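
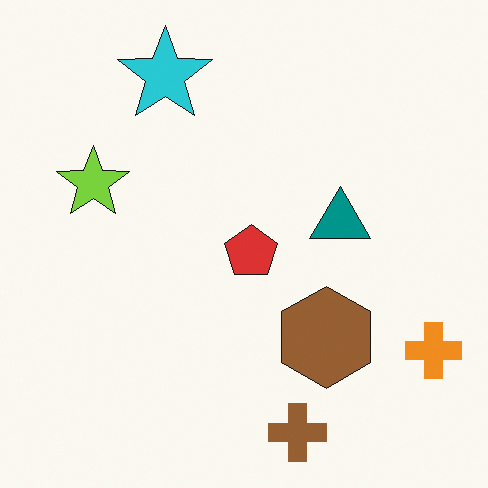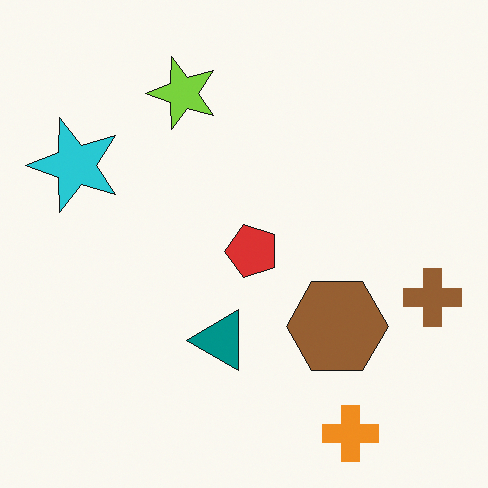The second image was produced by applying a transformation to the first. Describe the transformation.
Transposed (reflected across the top-left ↔ bottom-right diagonal).

Shapes have swapped their row and column positions — what was in the top-right is now in the bottom-left — a diagonal reflection.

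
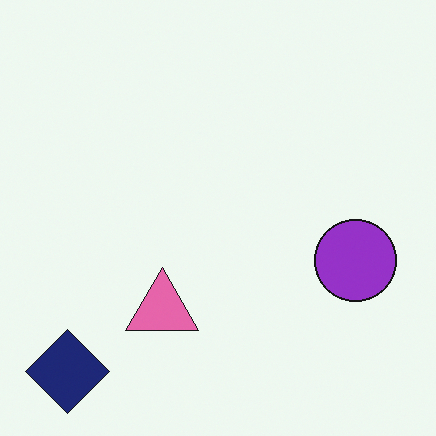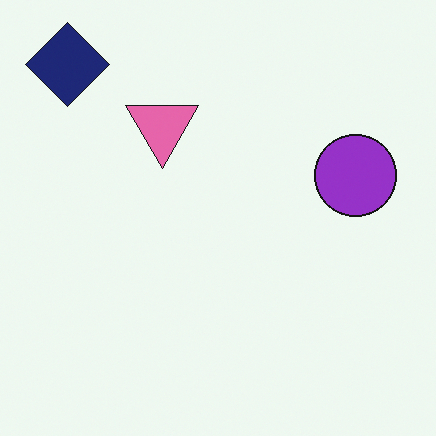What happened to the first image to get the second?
The second image is the first flipped vertically (top ↔ bottom).

The navy diamond is in the bottom-left of the first image and the top-left of the second — shapes on opposite sides of the horizontal midline have swapped in a mirror flip.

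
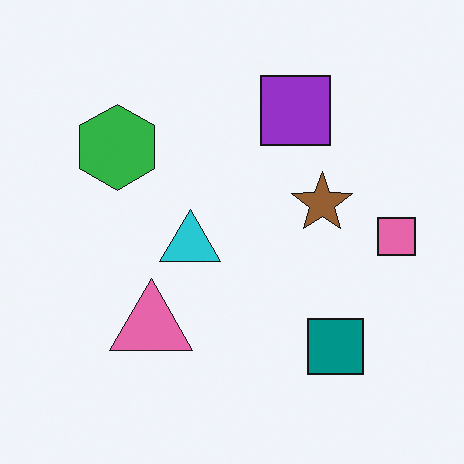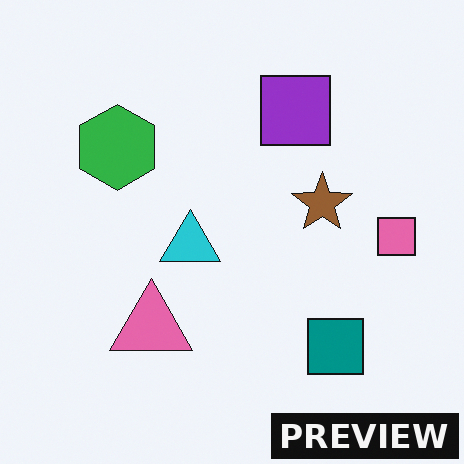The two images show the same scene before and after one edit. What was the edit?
It was watermarked with the text "PREVIEW" in the lower-right corner.

A dark label reading "PREVIEW" appears in the lower-right corner.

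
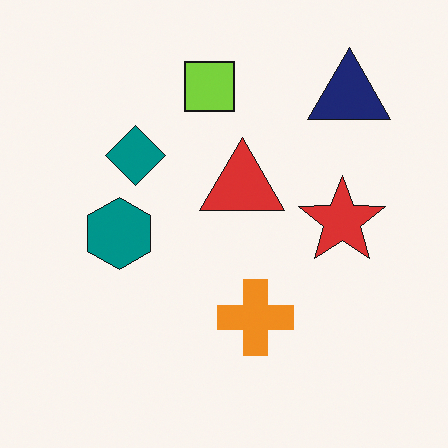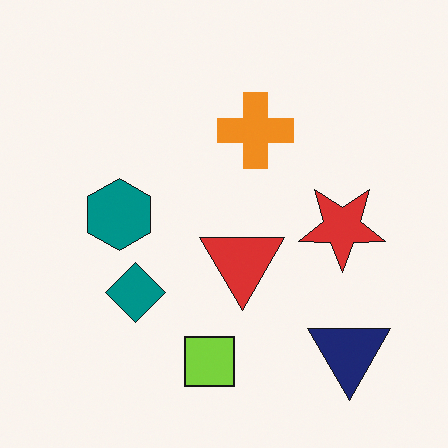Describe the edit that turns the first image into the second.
The transformation is: flipped vertically (top ↔ bottom).

The lime square is in the top of the first image and the bottom of the second — shapes on opposite sides of the horizontal midline have swapped in a mirror flip.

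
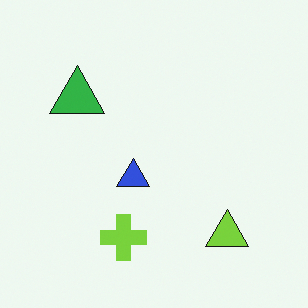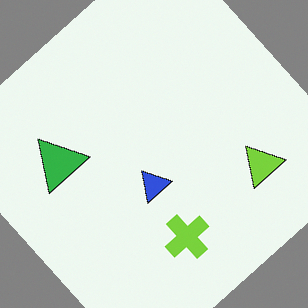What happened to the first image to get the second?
The transformation is: rotated counter-clockwise by a large amount — several tens of degrees.

Every shape is tilted by the same angle and the image corners show triangular fill wedges — a whole-image rotation by a non-right angle.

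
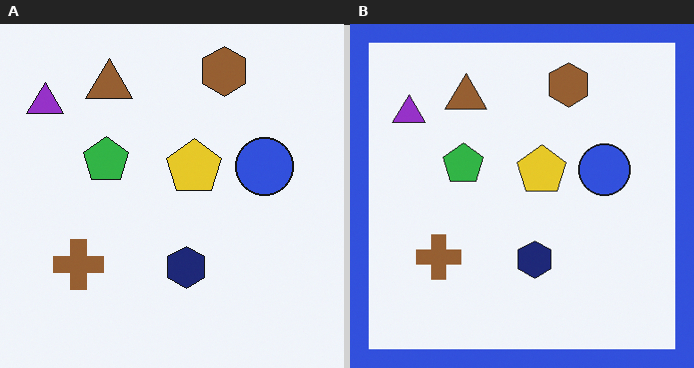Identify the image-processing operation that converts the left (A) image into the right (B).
It was framed with a blue border.

A solid blue frame runs around the edge of the right (B) image, with the content slightly shrunk inside it.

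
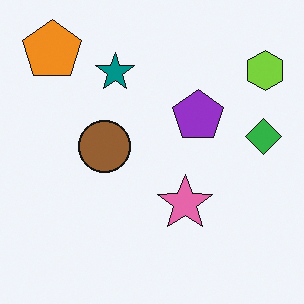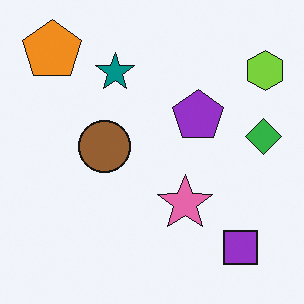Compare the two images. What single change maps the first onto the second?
It was overlaid with an additional purple square.

A purple square appears in the second image that is absent from the first.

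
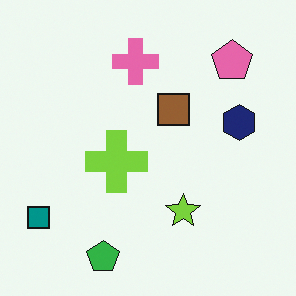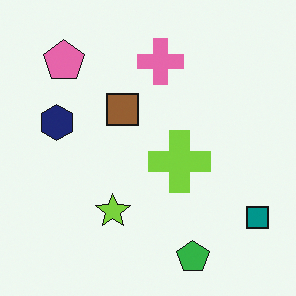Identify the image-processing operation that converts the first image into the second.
It was flipped horizontally (left ↔ right).

The teal square is in the bottom-left of the first image and the bottom-right of the second — shapes on opposite sides of the vertical midline have swapped in a mirror flip.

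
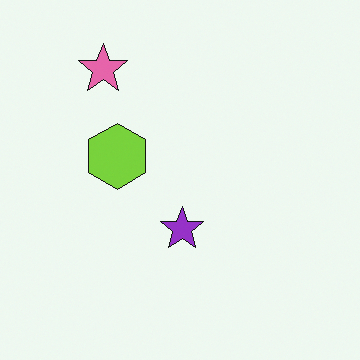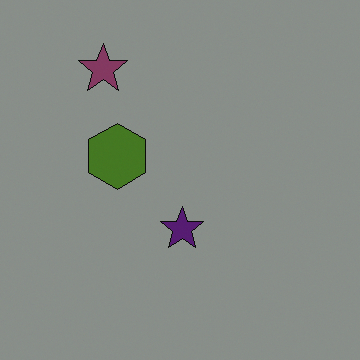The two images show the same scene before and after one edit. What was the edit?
It was noticeably darkened.

Every pixel — background and shapes alike — is uniformly darkened.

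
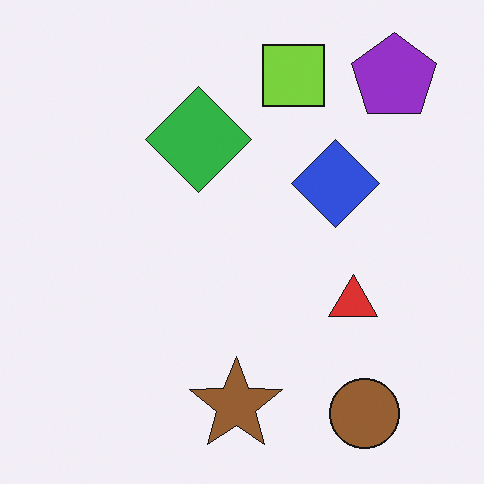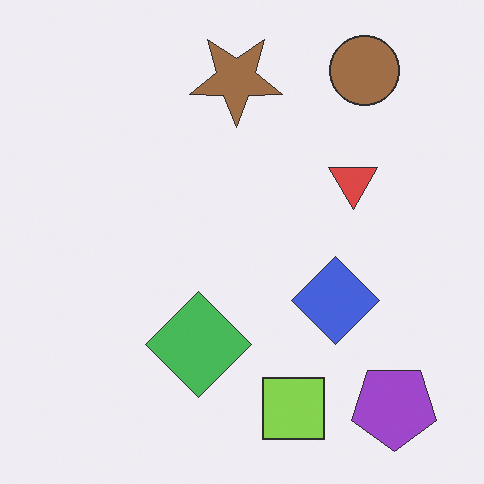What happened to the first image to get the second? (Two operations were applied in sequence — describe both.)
The transformation is: given slightly reduced contrast, then flipped vertically (top ↔ bottom).

Tones are pushed toward mid-grey across the whole image — a global contrast change. The brown circle is in the bottom-right of the first image and the top-right of the second — shapes on opposite sides of the horizontal midline have swapped in a mirror flip.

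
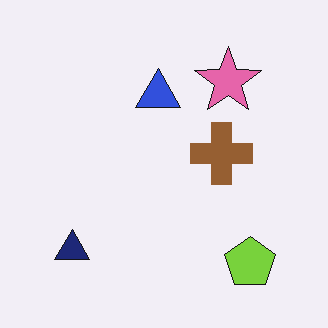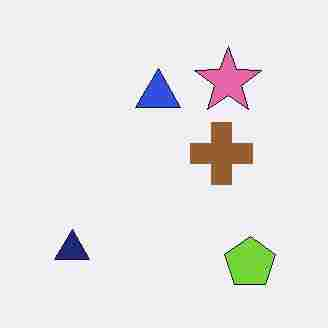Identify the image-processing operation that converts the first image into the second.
It was degraded with heavy JPEG compression.

Blocky 8×8 compression artifacts appear around shape edges and the flat background shows ringing — characteristic JPEG degradation.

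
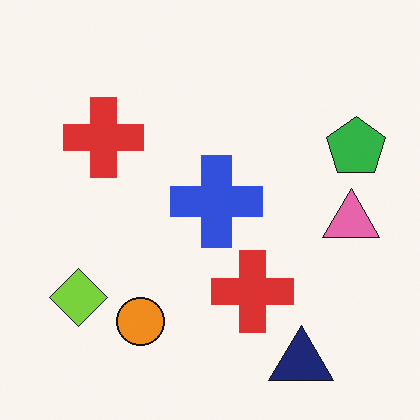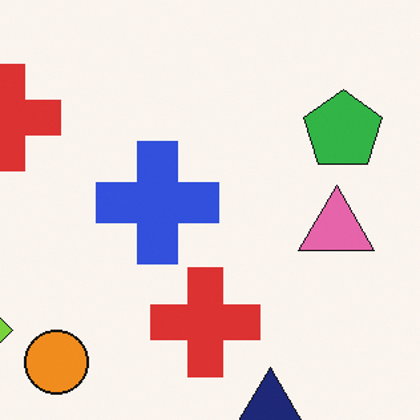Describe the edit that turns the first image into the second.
This is the original image cropped slightly and scaled back up.

The visible shapes are larger and the field of view is narrower; shapes near the original edges may be partly or wholly outside the frame — a crop-and-rescale.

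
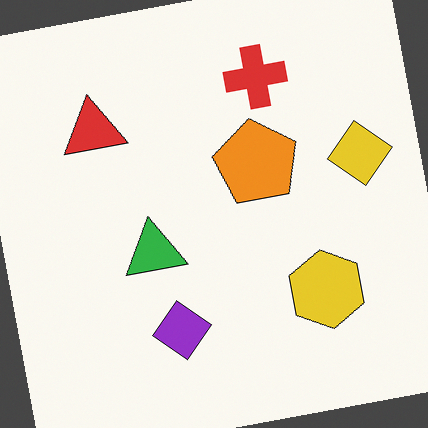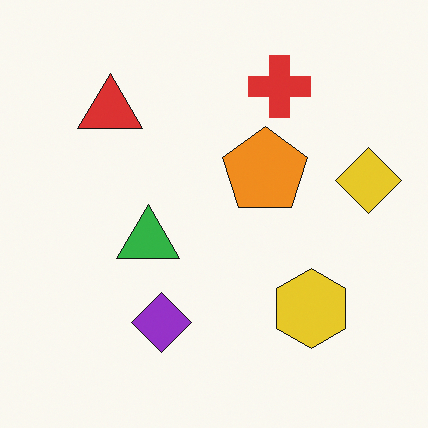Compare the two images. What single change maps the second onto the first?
The image was rotated counter-clockwise by a small amount.

Every shape is tilted by the same angle and the image corners show triangular fill wedges — a whole-image rotation by a non-right angle.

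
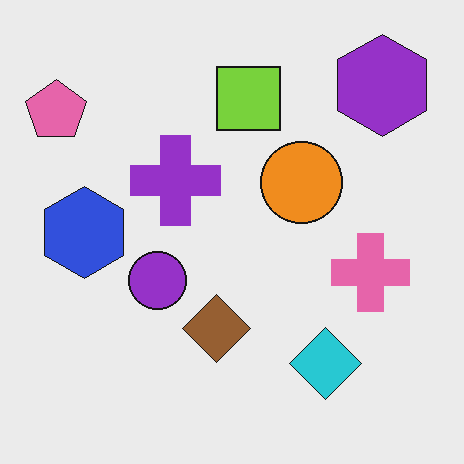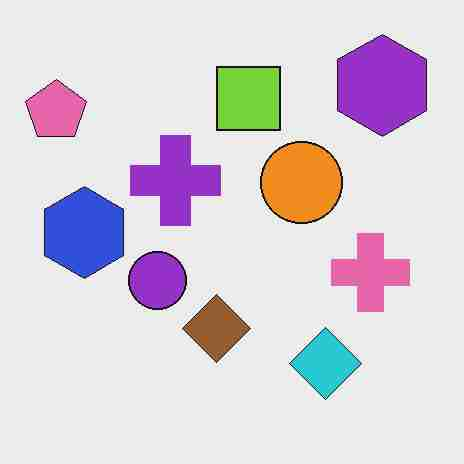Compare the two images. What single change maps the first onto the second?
Heavily JPEG-compressed with obvious blocking artifacts.

Blocky 8×8 compression artifacts appear around shape edges and the flat background shows ringing — characteristic JPEG degradation.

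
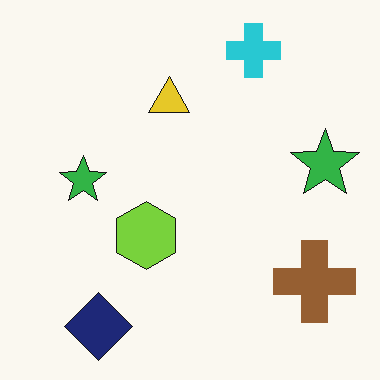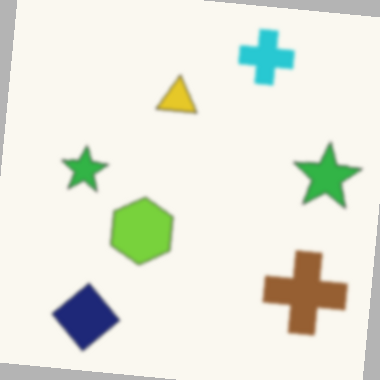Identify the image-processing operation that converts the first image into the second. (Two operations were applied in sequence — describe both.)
The transformation is: slightly softened, then rotated clockwise by a small amount.

Shape edges and outlines are uniformly softened across the whole image. Every shape is tilted by the same angle and the image corners show triangular fill wedges — a whole-image rotation by a non-right angle.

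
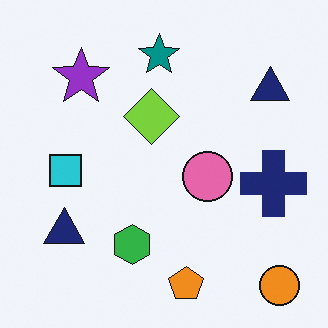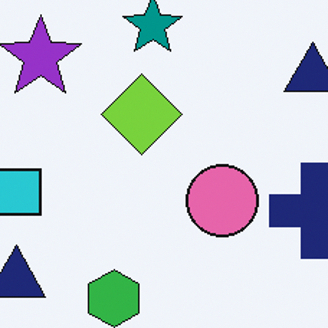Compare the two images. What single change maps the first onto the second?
The image was cropped slightly and scaled back up.

The visible shapes are larger and the field of view is narrower; shapes near the original edges may be partly or wholly outside the frame — a crop-and-rescale.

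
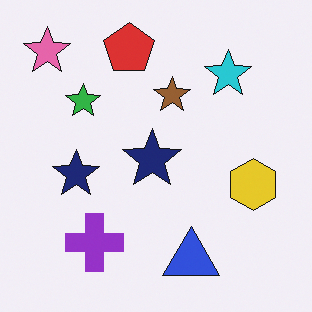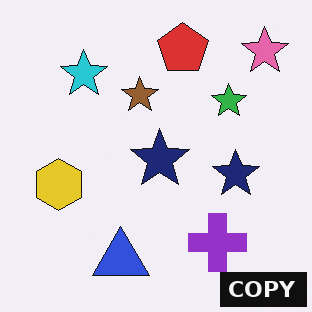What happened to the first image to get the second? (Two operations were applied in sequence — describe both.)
The second image is the first flipped horizontally (left ↔ right), then watermarked with the text "COPY" in the lower-right corner.

The pink star is in the top-left of the first image and the top-right of the second — shapes on opposite sides of the vertical midline have swapped in a mirror flip. A dark label reading "COPY" appears in the lower-right corner.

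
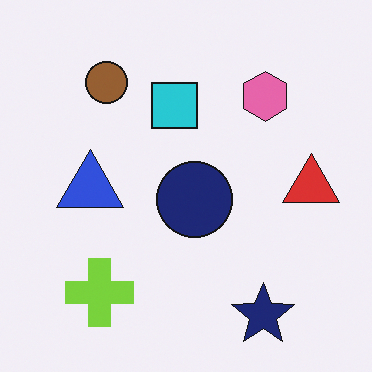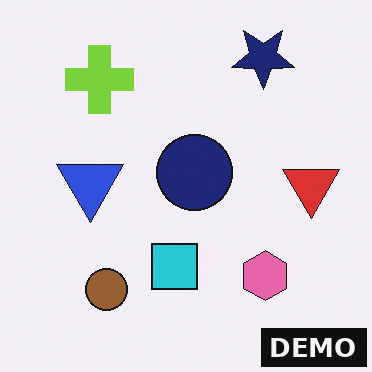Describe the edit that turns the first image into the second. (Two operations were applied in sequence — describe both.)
The transformation is: flipped vertically (top ↔ bottom), then watermarked with the text "DEMO" in the lower-right corner.

The navy star is in the bottom-right of the first image and the top-right of the second — shapes on opposite sides of the horizontal midline have swapped in a mirror flip. A dark label reading "DEMO" appears in the lower-right corner.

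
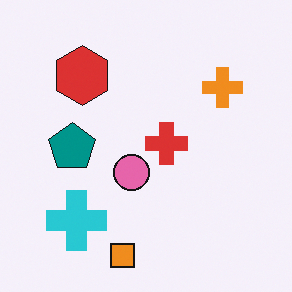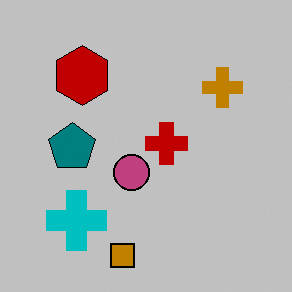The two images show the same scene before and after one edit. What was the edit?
The second image is the first aggressively posterized.

Each flat color has snapped to a coarser quantized level — most visibly, the near-white background has dropped to a flat grey.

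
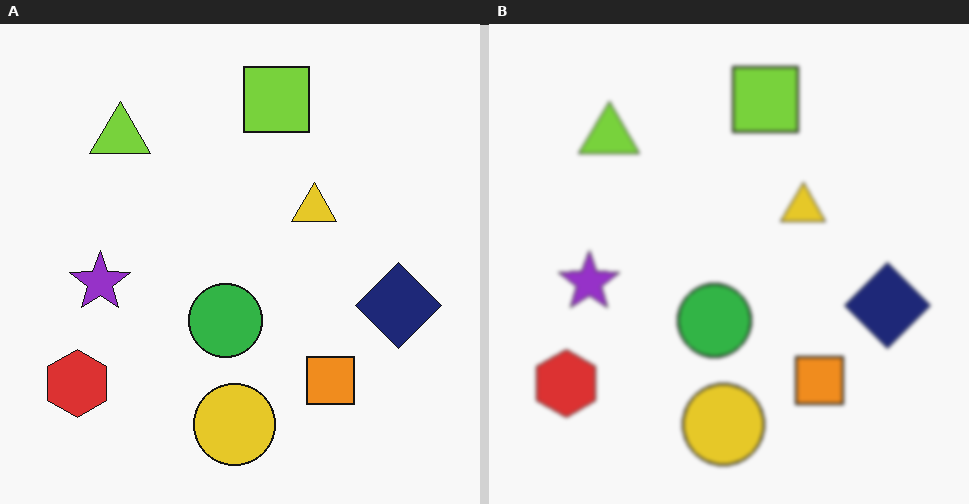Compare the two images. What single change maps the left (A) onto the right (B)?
The transformation is: lightly blurred.

Shape edges and outlines are uniformly softened across the whole image.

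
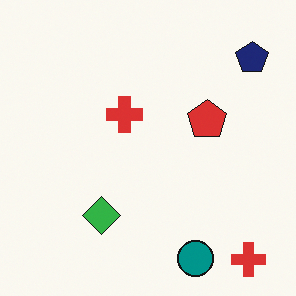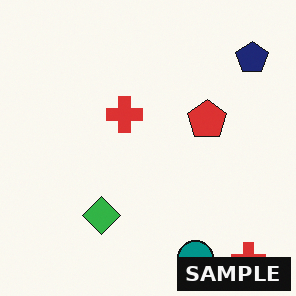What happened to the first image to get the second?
Watermarked with the text "SAMPLE" in the lower-right corner.

A dark label reading "SAMPLE" appears in the lower-right corner.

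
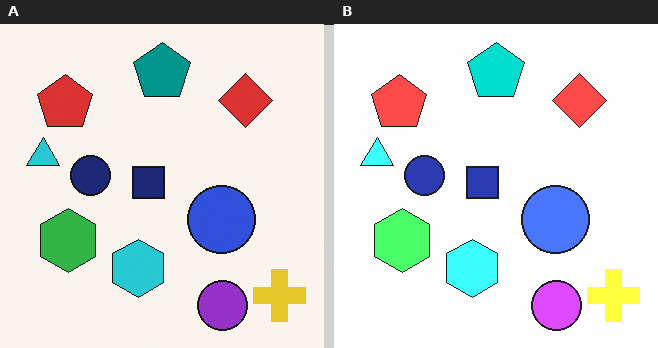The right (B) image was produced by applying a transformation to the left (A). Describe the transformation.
Noticeably brightened.

Every pixel — background and shapes alike — is uniformly brightened.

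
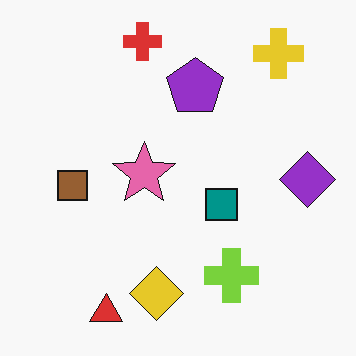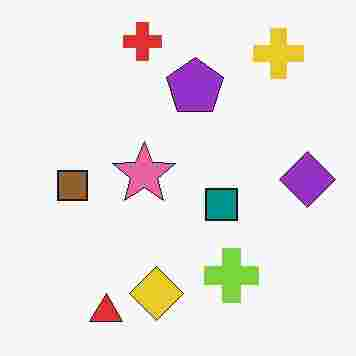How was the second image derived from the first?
The second image is the first degraded with heavy JPEG compression.

Blocky 8×8 compression artifacts appear around shape edges and the flat background shows ringing — characteristic JPEG degradation.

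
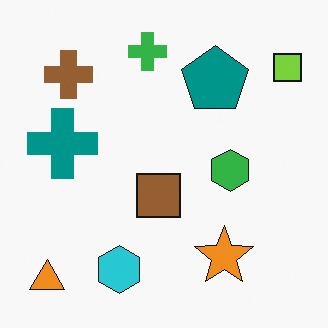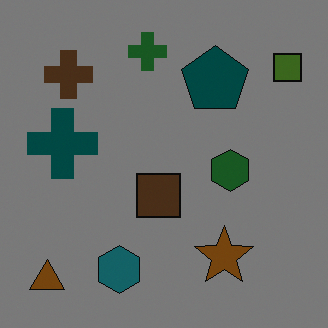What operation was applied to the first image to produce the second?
It was darkened a lot.

Every pixel — background and shapes alike — is uniformly darkened.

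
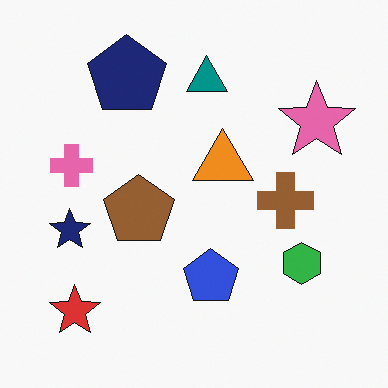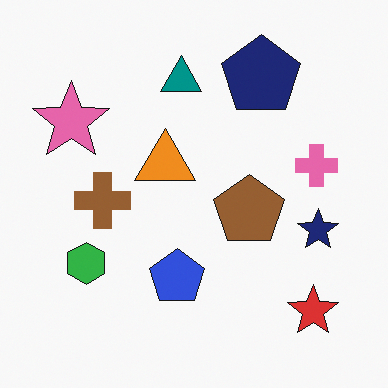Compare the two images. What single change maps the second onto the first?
It was flipped horizontally (left ↔ right).

The navy star is in the right of the second image and the left of the first — shapes on opposite sides of the vertical midline have swapped in a mirror flip.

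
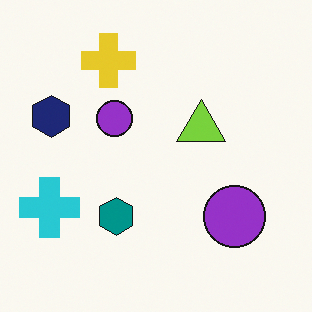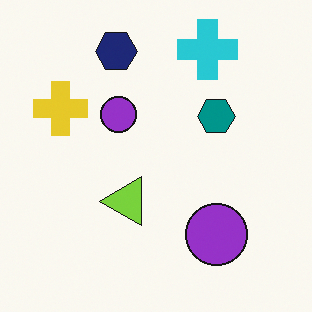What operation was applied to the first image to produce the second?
The transformation is: transposed (reflected across the top-left ↔ bottom-right diagonal).

Shapes have swapped their row and column positions — what was in the top-right is now in the bottom-left — a diagonal reflection.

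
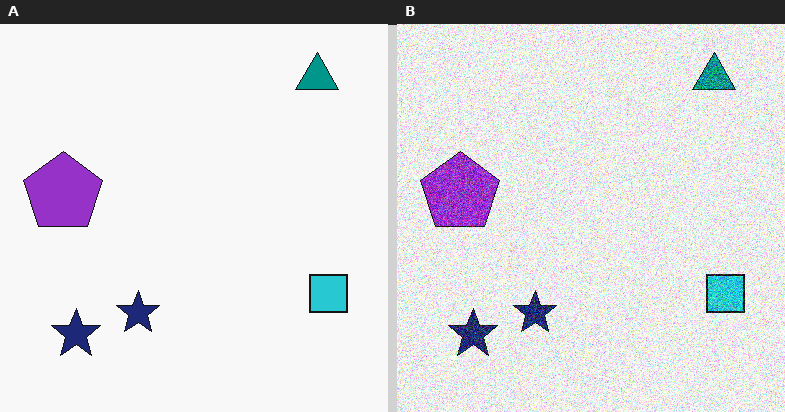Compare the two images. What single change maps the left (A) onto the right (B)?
Degraded with heavy additive noise.

Random speckle covers the whole image, including the flat background.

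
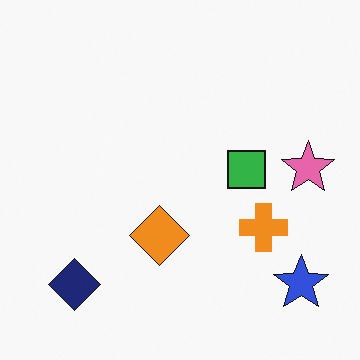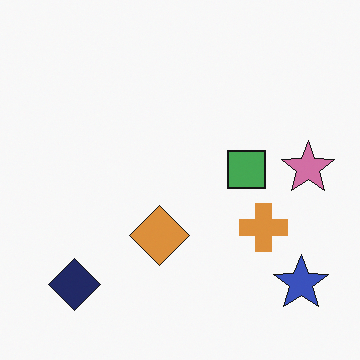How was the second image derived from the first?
This is the original image slightly desaturated.

All colors are more muted and greyish — a global saturation change.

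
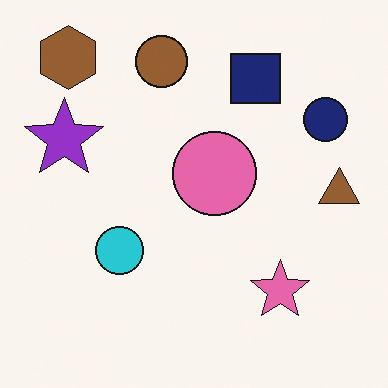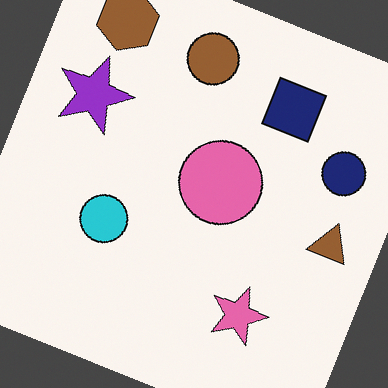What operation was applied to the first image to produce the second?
Rotated clockwise by a clearly visible amount.

Every shape is tilted by the same angle and the image corners show triangular fill wedges — a whole-image rotation by a non-right angle.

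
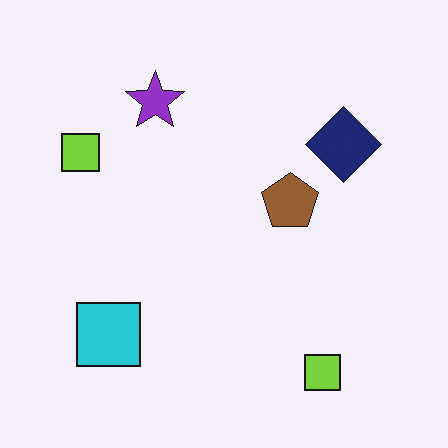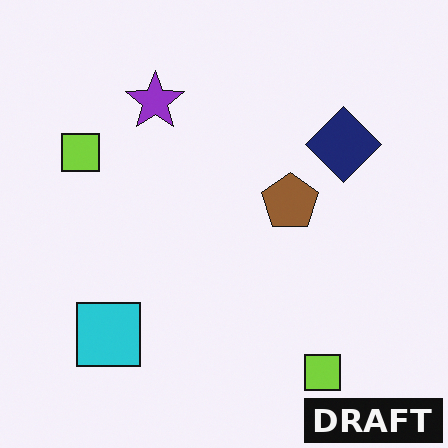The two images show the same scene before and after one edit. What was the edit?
The image was watermarked with the text "DRAFT" in the lower-right corner.

A dark label reading "DRAFT" appears in the lower-right corner.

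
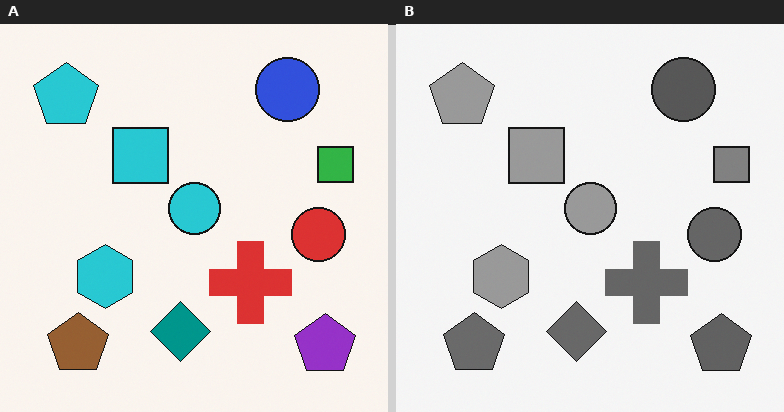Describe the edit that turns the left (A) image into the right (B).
It was converted to grayscale.

All color is removed — every shape is now a shade of grey.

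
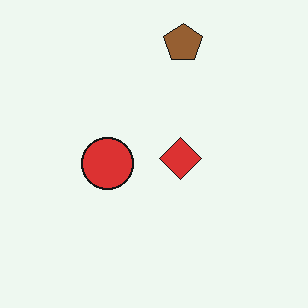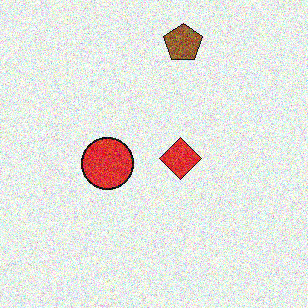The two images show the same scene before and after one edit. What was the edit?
The second image is the first degraded with heavy additive noise.

Random speckle covers the whole image, including the flat background.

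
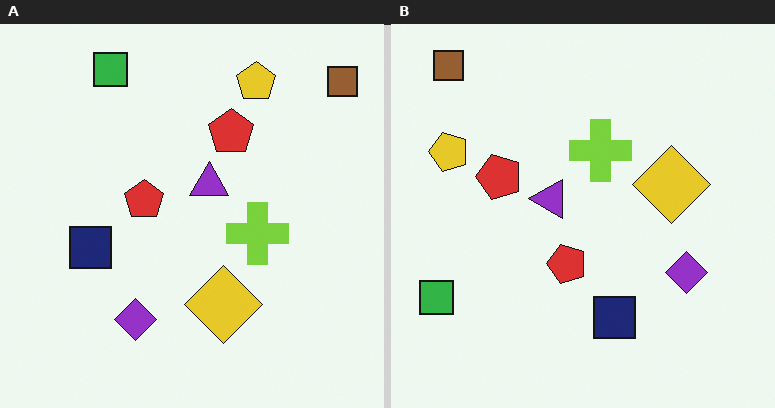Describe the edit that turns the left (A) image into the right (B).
The image was rotated 90° counter-clockwise.

The brown square sits in the top-right of the left (A) image and the top-left of the right (B) — consistent with a whole-image 90° counter-clockwise rotation.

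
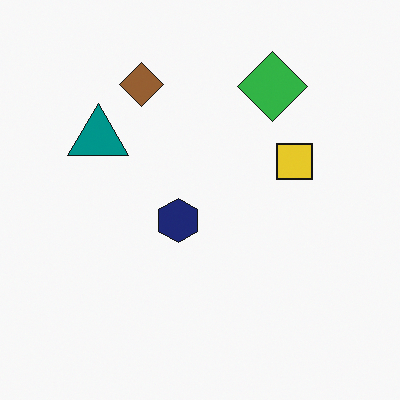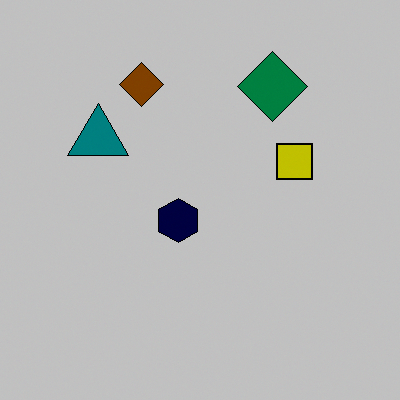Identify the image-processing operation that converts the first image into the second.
It was aggressively posterized.

Each flat color has snapped to a coarser quantized level — most visibly, the near-white background has dropped to a flat grey.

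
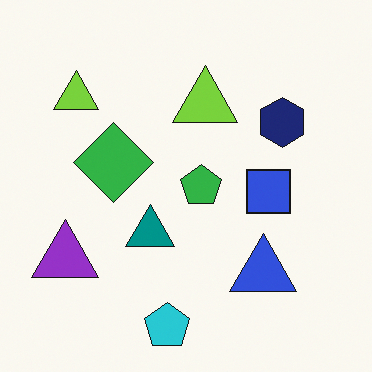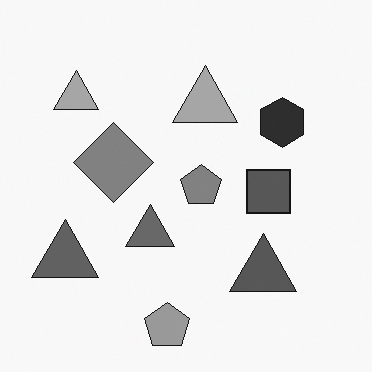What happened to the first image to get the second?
The second image is the first converted to grayscale.

All color is removed — every shape is now a shade of grey.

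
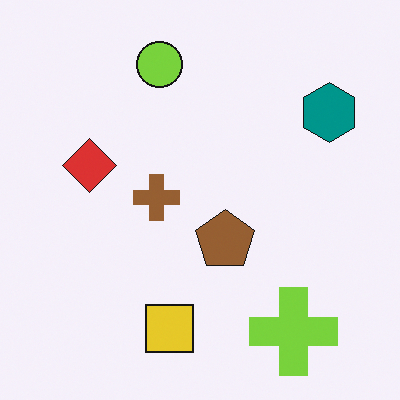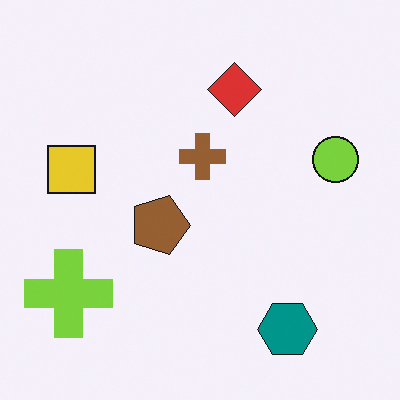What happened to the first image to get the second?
The second image is the first rotated 90° clockwise.

The lime cross sits in the bottom-right of the first image and the bottom-left of the second — consistent with a whole-image 90° clockwise rotation.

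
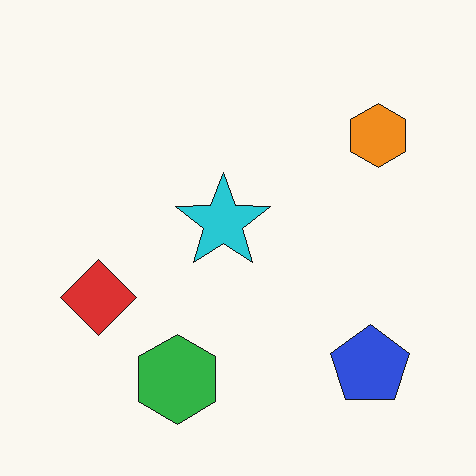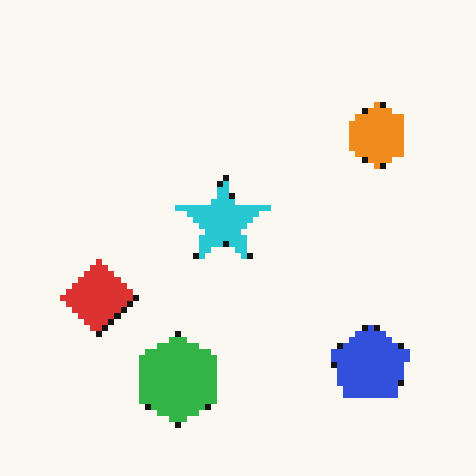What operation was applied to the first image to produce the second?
Moderately pixelated.

Shapes are reduced to large square blocks; fine edges and outlines are lost — a downscale-then-upscale (mosaic) effect.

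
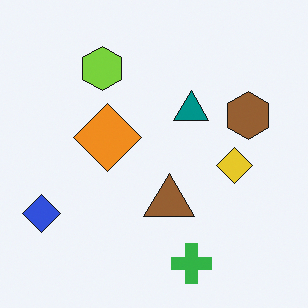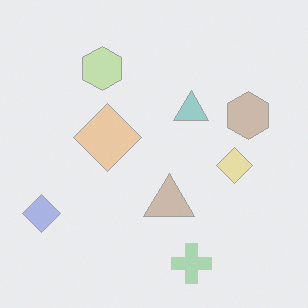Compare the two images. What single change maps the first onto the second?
The second image is the first given much lower contrast.

Tones are pushed toward mid-grey across the whole image — a global contrast change.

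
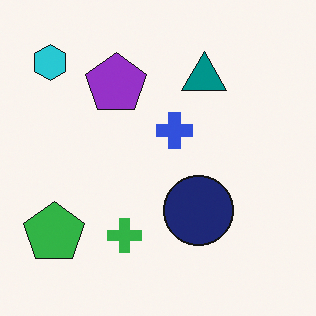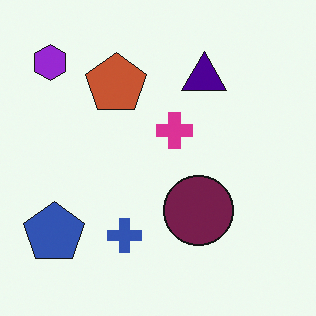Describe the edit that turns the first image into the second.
It was hue-shifted through roughly a third of the color wheel.

Every shape's color has rotated by the same amount around the hue wheel — a uniform hue shift.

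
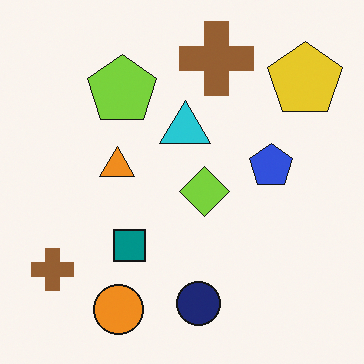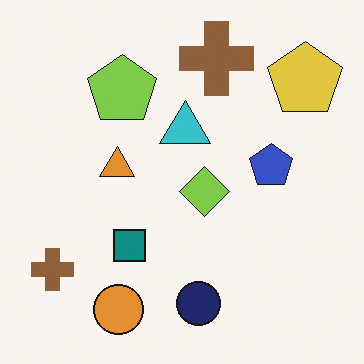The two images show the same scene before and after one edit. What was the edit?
This is the original image slightly desaturated.

All colors are more muted and greyish — a global saturation change.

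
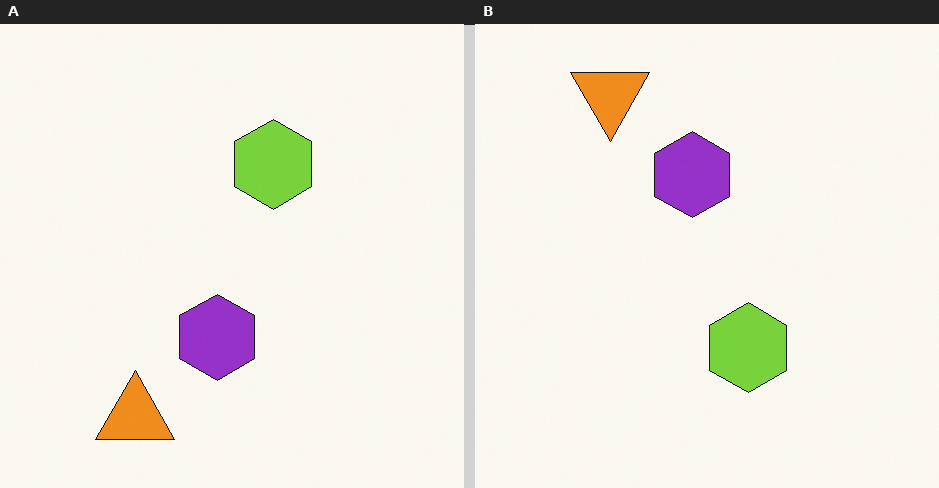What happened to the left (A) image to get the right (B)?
The image was flipped vertically (top ↔ bottom).

The orange triangle is in the bottom-left of the left (A) image and the top-left of the right (B) — shapes on opposite sides of the horizontal midline have swapped in a mirror flip.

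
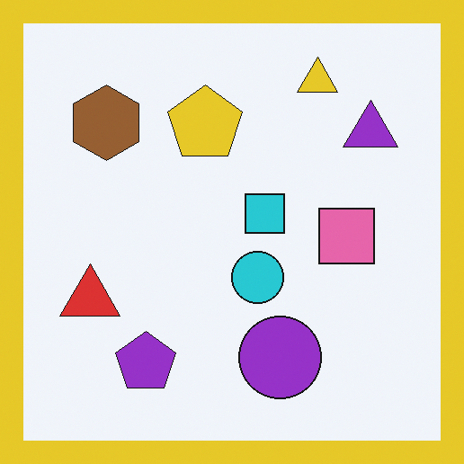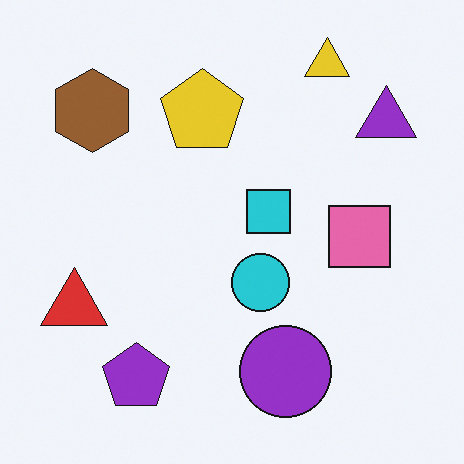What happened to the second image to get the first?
The first image is the second framed with a yellow border.

A solid yellow frame runs around the edge of the first image, with the content slightly shrunk inside it.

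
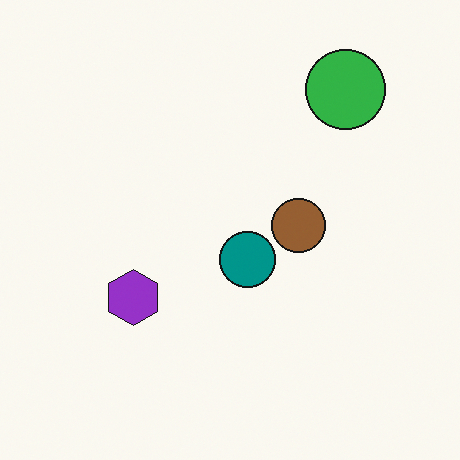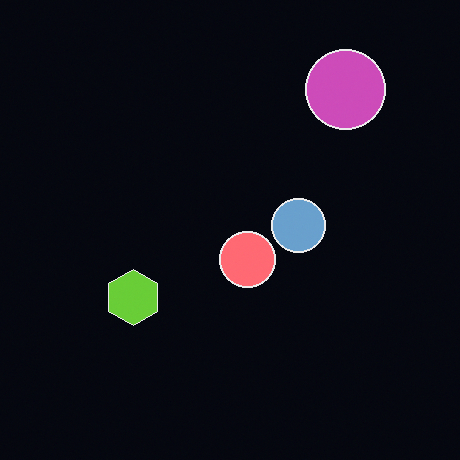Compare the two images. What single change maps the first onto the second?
The transformation is: color-inverted (negative).

The light background has become dark and every shape's color is its complement — a photographic negative.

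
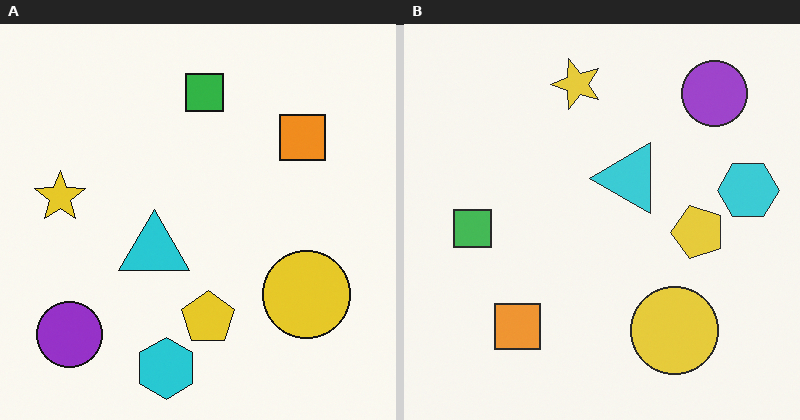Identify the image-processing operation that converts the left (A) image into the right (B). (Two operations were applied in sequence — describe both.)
This is the original image transposed (reflected across the top-left ↔ bottom-right diagonal), then given slightly reduced contrast.

Shapes have swapped their row and column positions — what was in the top-right is now in the bottom-left — a diagonal reflection. Tones are pushed toward mid-grey across the whole image — a global contrast change.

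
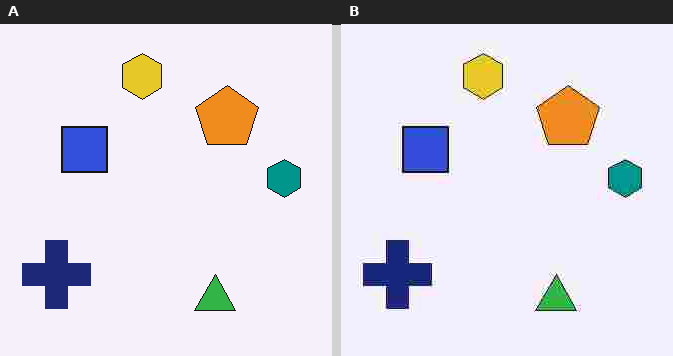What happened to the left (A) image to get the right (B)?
The image was heavily JPEG-compressed with obvious blocking artifacts.

Blocky 8×8 compression artifacts appear around shape edges and the flat background shows ringing — characteristic JPEG degradation.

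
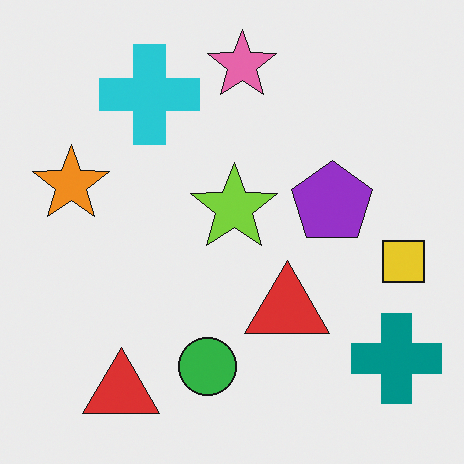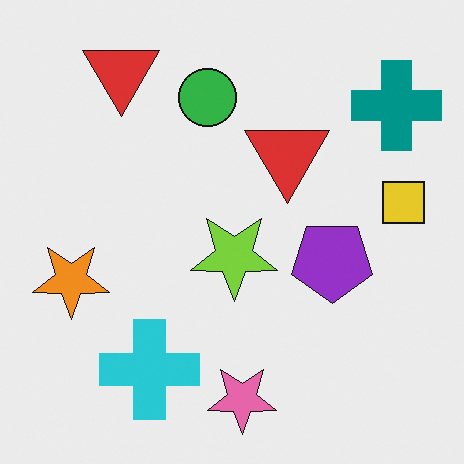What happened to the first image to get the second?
This is the original image flipped vertically (top ↔ bottom).

The pink star is in the top of the first image and the bottom of the second — shapes on opposite sides of the horizontal midline have swapped in a mirror flip.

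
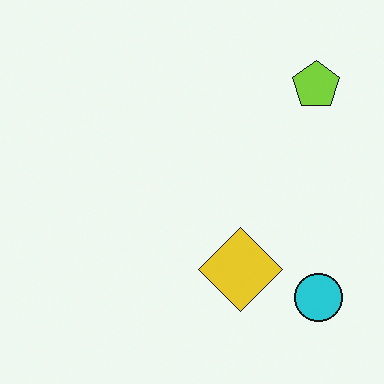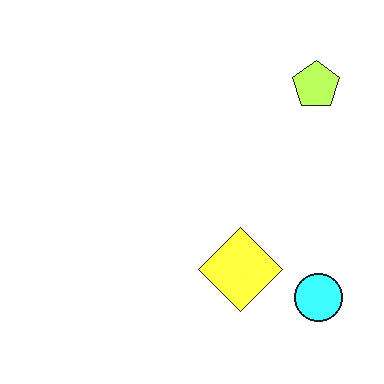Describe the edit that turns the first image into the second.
The transformation is: noticeably brightened.

Every pixel — background and shapes alike — is uniformly brightened.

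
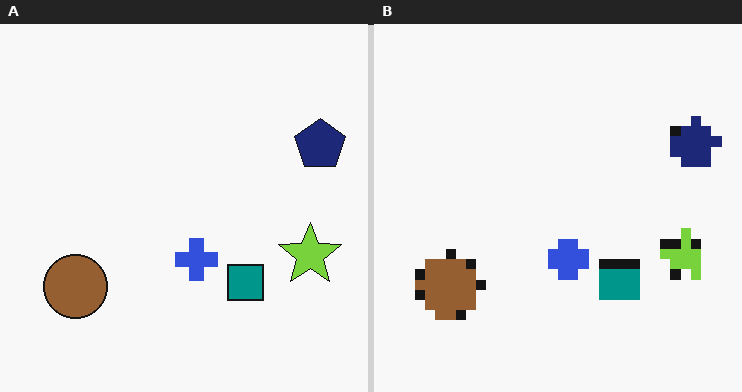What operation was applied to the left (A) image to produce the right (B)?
It was heavily pixelated into large blocks.

Shapes are reduced to large square blocks; fine edges and outlines are lost — a downscale-then-upscale (mosaic) effect.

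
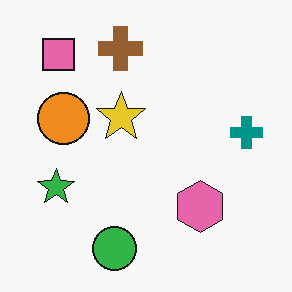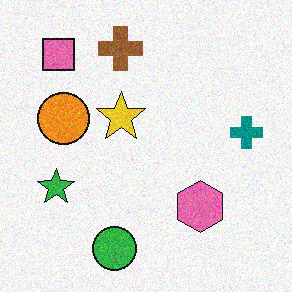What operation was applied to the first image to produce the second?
The second image is the first degraded with moderate additive noise.

Random speckle covers the whole image, including the flat background.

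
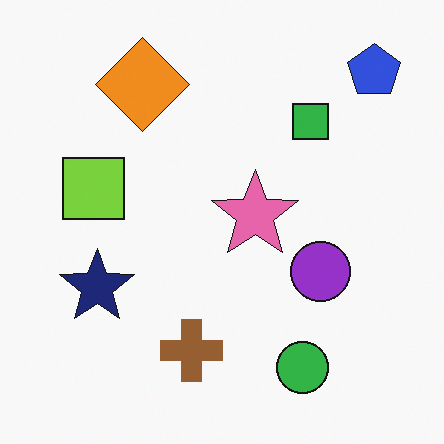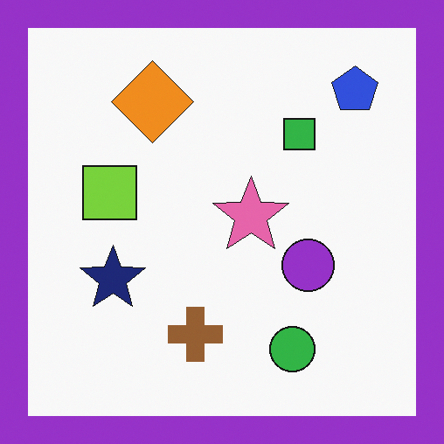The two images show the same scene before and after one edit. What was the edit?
This is the original image framed with a purple border.

A solid purple frame runs around the edge of the second image, with the content slightly shrunk inside it.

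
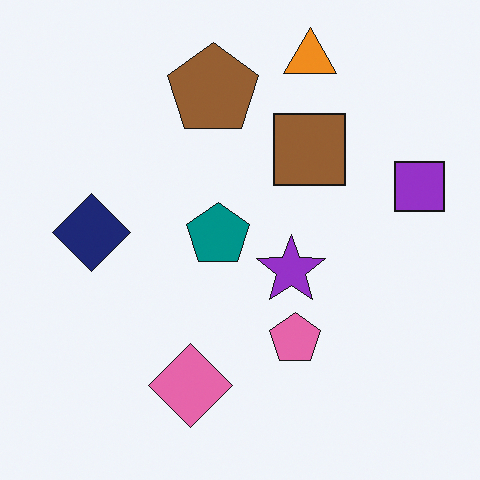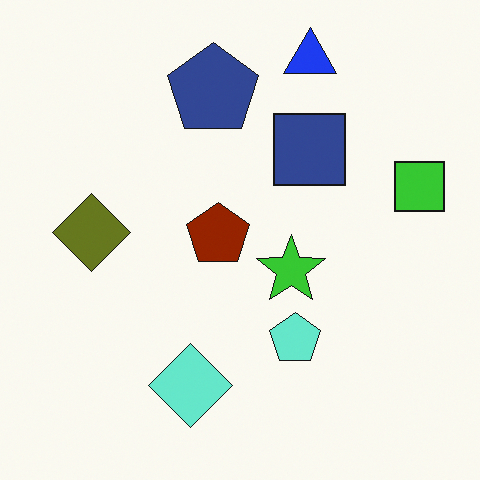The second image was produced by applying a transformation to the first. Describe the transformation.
This is the original image hue-shifted through roughly half the color wheel.

Every shape's color has rotated by the same amount around the hue wheel — a uniform hue shift.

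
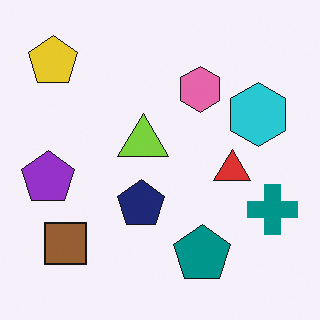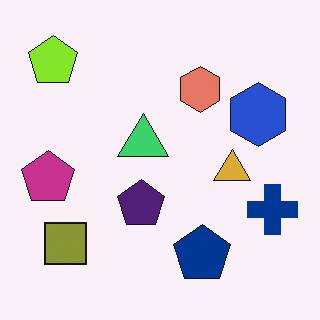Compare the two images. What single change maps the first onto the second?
This is the original image hue-shifted by a small amount.

Every shape's color has rotated by the same amount around the hue wheel — a uniform hue shift.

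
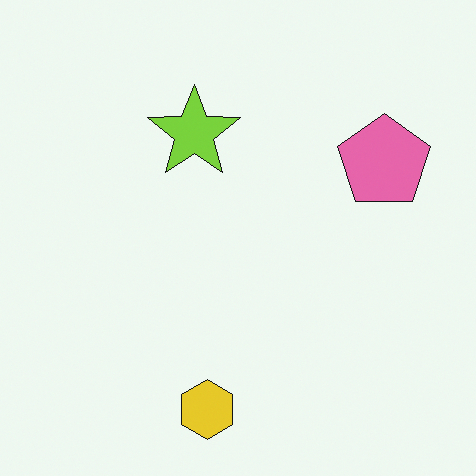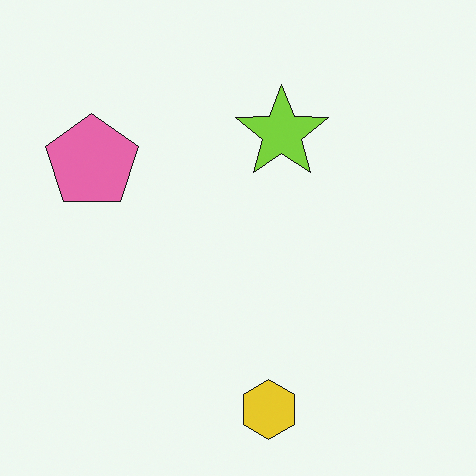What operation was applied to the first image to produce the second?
The transformation is: flipped horizontally (left ↔ right).

The pink pentagon is in the right of the first image and the left of the second — shapes on opposite sides of the vertical midline have swapped in a mirror flip.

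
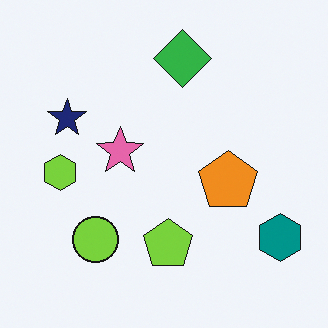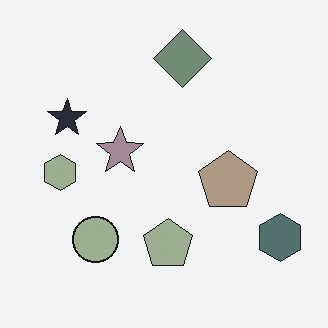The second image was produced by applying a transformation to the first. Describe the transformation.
The transformation is: made much more muted (saturation change).

All colors are more muted and greyish — a global saturation change.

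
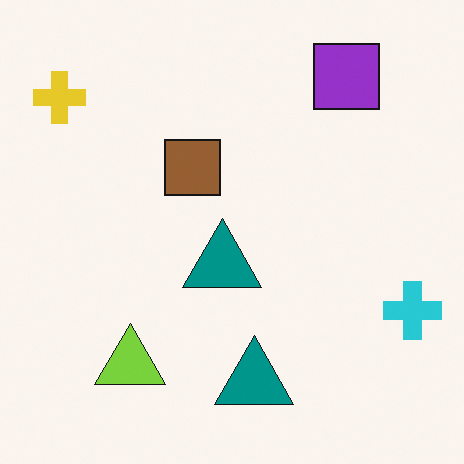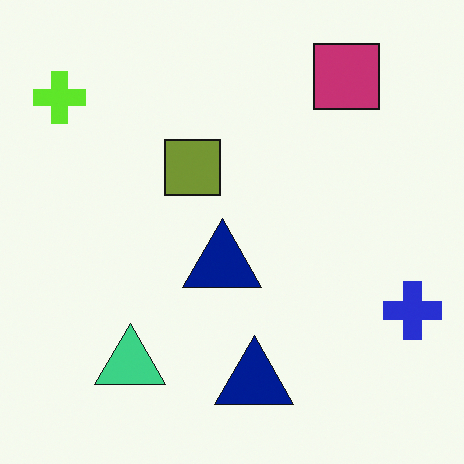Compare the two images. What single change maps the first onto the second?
This is the original image hue-shifted slightly.

Every shape's color has rotated by the same amount around the hue wheel — a uniform hue shift.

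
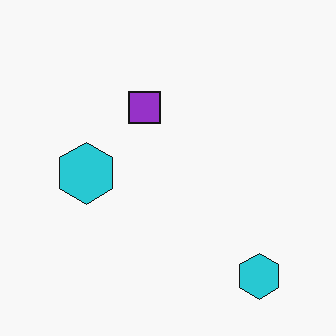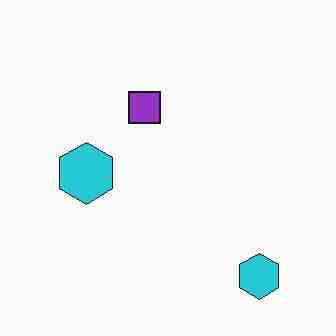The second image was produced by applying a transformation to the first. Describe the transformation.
This is the original image degraded with heavy JPEG compression.

Blocky 8×8 compression artifacts appear around shape edges and the flat background shows ringing — characteristic JPEG degradation.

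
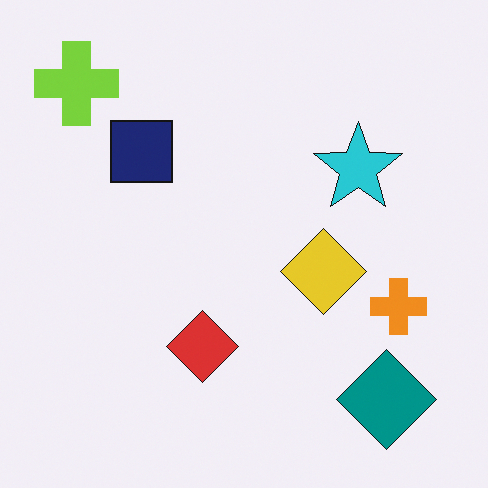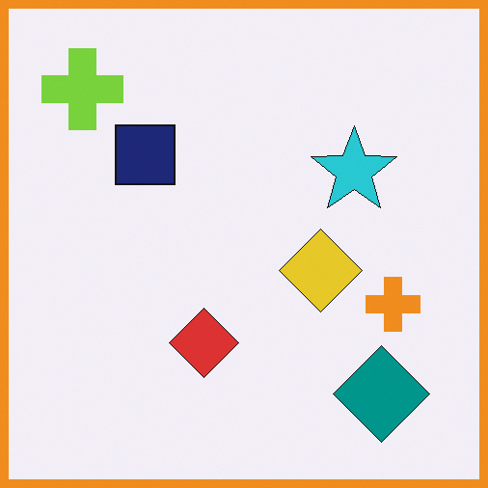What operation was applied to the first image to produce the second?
It was framed with a orange border.

A solid orange frame runs around the edge of the second image, with the content slightly shrunk inside it.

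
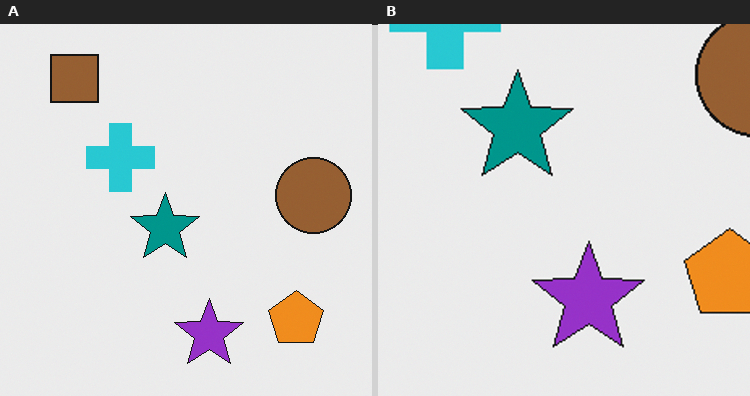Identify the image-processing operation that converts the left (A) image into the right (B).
The transformation is: cropped to a noticeably smaller region and rescaled.

The visible shapes are larger and the field of view is narrower; shapes near the original edges may be partly or wholly outside the frame — a crop-and-rescale.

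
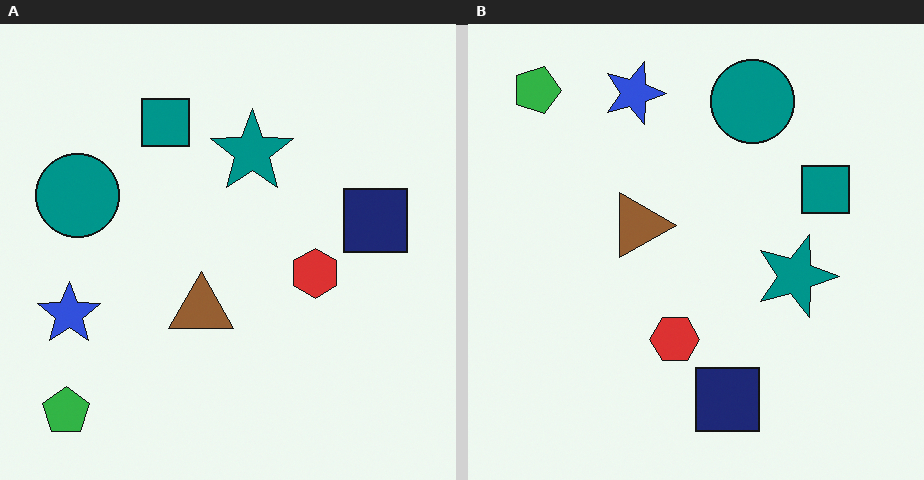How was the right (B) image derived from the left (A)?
Rotated 90° clockwise.

The green pentagon sits in the bottom-left of the left (A) image and the top-left of the right (B) — consistent with a whole-image 90° clockwise rotation.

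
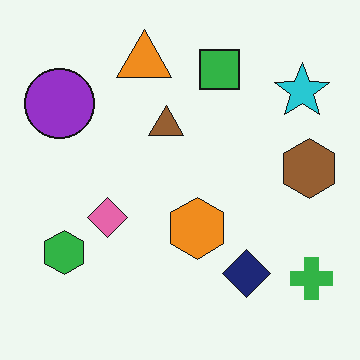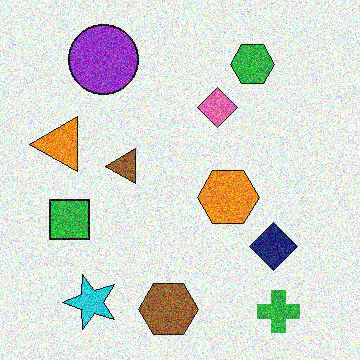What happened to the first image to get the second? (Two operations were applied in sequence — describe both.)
Transposed (reflected across the top-left ↔ bottom-right diagonal), then degraded with a thick layer of grain.

Shapes have swapped their row and column positions — what was in the top-right is now in the bottom-left — a diagonal reflection. Random speckle covers the whole image, including the flat background.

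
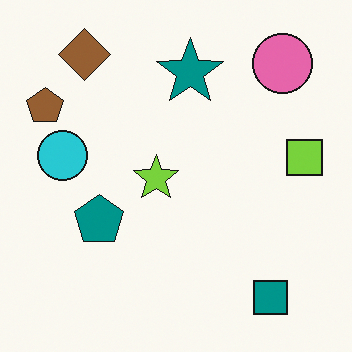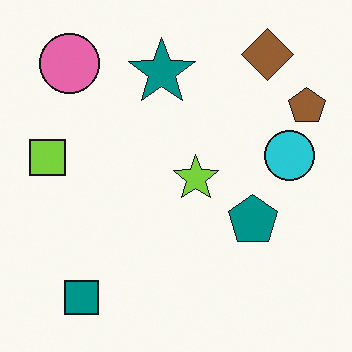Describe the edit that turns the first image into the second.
The image was flipped horizontally (left ↔ right).

The brown pentagon is in the top-left of the first image and the top-right of the second — shapes on opposite sides of the vertical midline have swapped in a mirror flip.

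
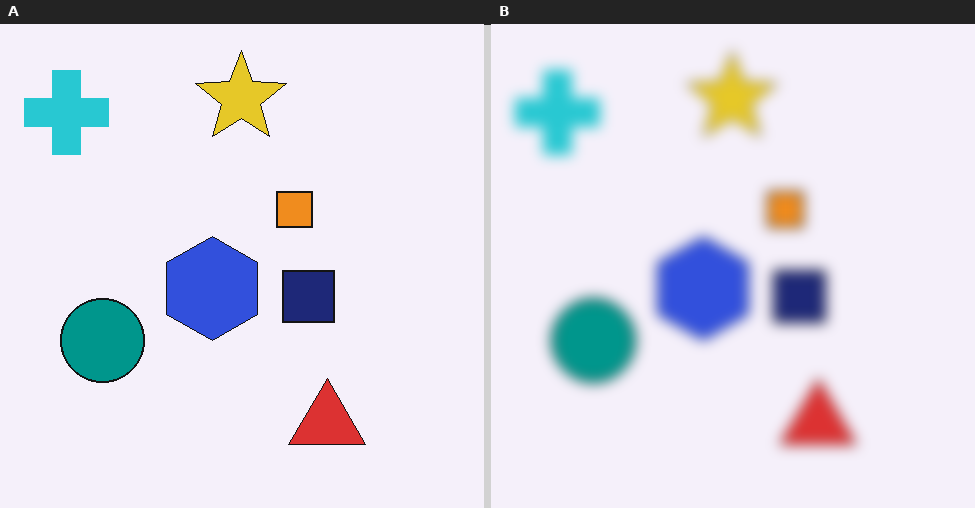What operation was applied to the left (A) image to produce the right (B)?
This is the original image strongly gaussian-blurred.

Shape edges and outlines are uniformly softened across the whole image.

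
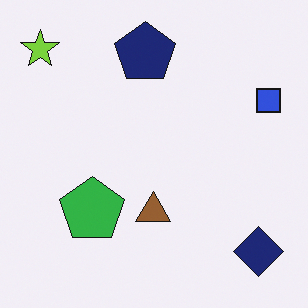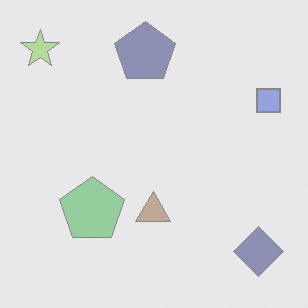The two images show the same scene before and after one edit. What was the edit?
The second image is the first given much lower contrast.

Tones are pushed toward mid-grey across the whole image — a global contrast change.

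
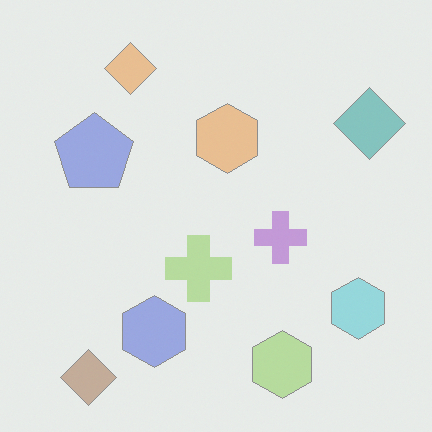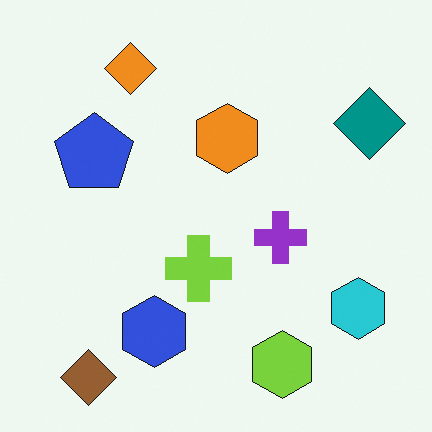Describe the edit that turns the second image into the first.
The first image is the second washed out (contrast reduced).

Tones are pushed toward mid-grey across the whole image — a global contrast change.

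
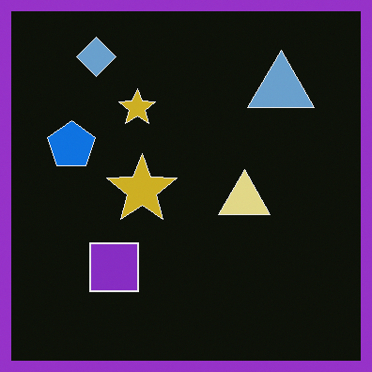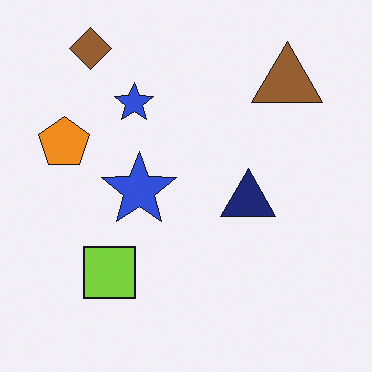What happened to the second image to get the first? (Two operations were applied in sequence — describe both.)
The transformation is: color-inverted (negative), then framed with a purple border.

The light background has become dark and every shape's color is its complement — a photographic negative. A solid purple frame runs around the edge of the first image, with the content slightly shrunk inside it.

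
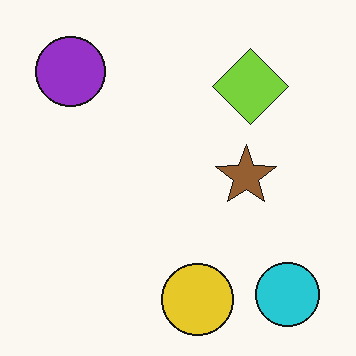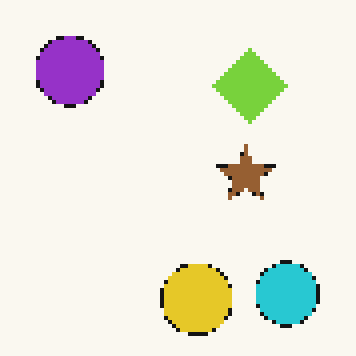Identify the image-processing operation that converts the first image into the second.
The image was lightly pixelated (a mild mosaic effect).

Shapes are reduced to large square blocks; fine edges and outlines are lost — a downscale-then-upscale (mosaic) effect.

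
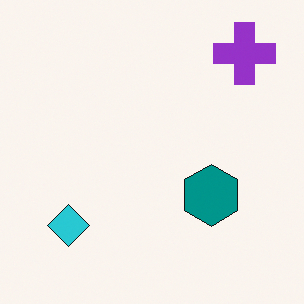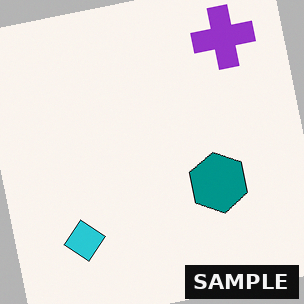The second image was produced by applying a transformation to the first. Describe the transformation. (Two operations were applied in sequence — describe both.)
The transformation is: rotated counter-clockwise by a slight angle, then watermarked with the text "SAMPLE" in the lower-right corner.

Every shape is tilted by the same angle and the image corners show triangular fill wedges — a whole-image rotation by a non-right angle. A dark label reading "SAMPLE" appears in the lower-right corner.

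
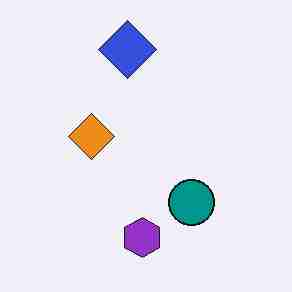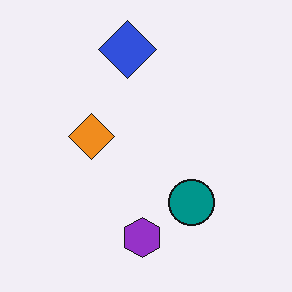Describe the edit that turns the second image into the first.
It was heavily JPEG-compressed with obvious blocking artifacts.

Blocky 8×8 compression artifacts appear around shape edges and the flat background shows ringing — characteristic JPEG degradation.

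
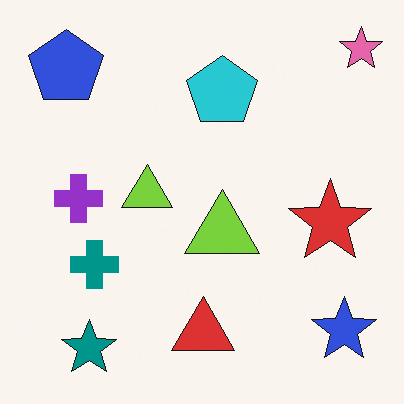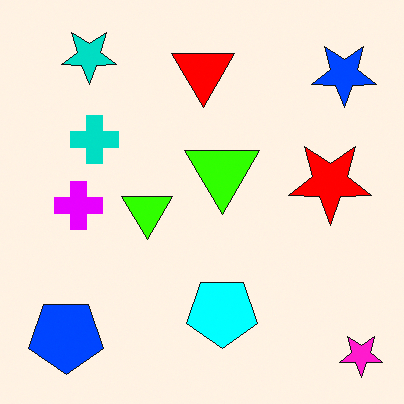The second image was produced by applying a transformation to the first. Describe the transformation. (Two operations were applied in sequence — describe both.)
It was flipped vertically (top ↔ bottom), then made much more vivid (saturation change).

The pink star is in the top-right of the first image and the bottom-right of the second — shapes on opposite sides of the horizontal midline have swapped in a mirror flip. All colors are more vivid — a global saturation change.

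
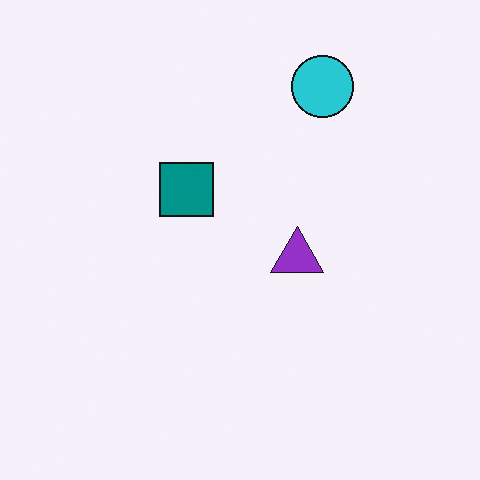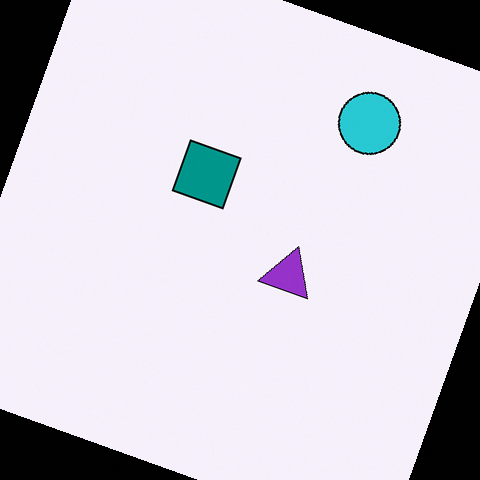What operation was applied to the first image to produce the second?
The image was rotated clockwise by a clearly visible amount.

Every shape is tilted by the same angle and the image corners show triangular fill wedges — a whole-image rotation by a non-right angle.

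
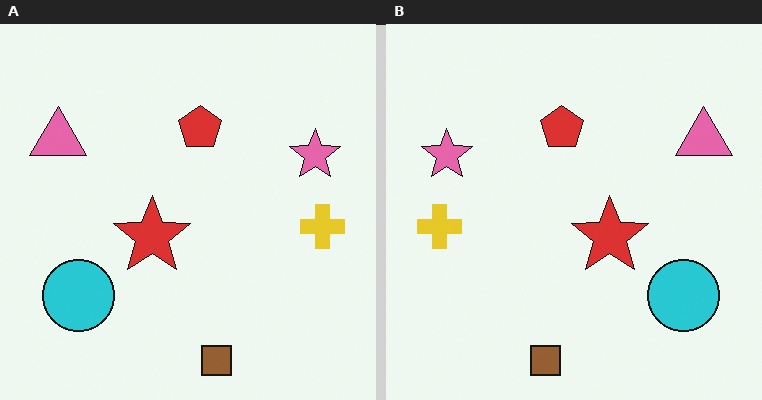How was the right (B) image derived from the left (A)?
The transformation is: flipped horizontally (left ↔ right).

The yellow cross is in the right of the left (A) image and the left of the right (B) — shapes on opposite sides of the vertical midline have swapped in a mirror flip.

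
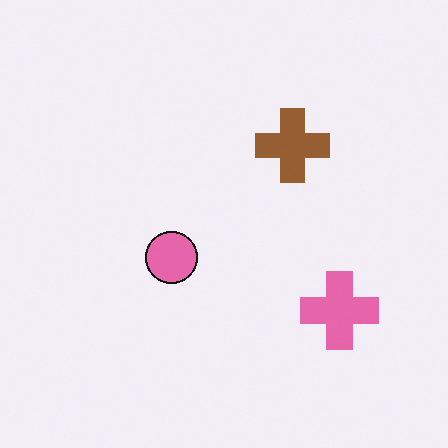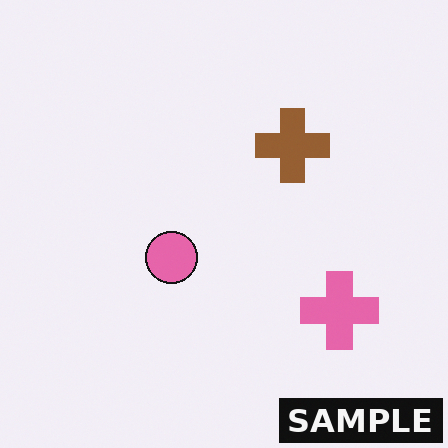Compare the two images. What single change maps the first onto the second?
This is the original image watermarked with the text "SAMPLE" in the lower-right corner.

A dark label reading "SAMPLE" appears in the lower-right corner.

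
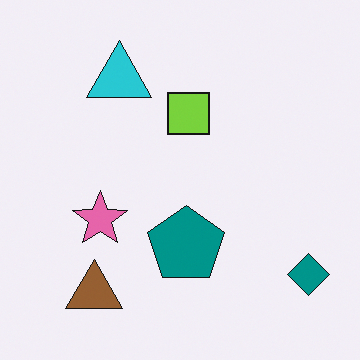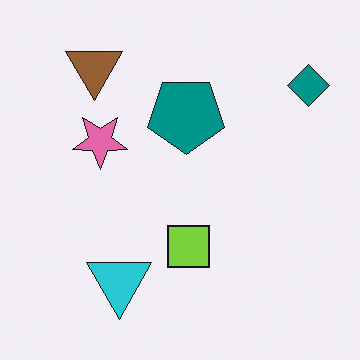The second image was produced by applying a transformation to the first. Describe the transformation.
This is the original image flipped vertically (top ↔ bottom).

The brown triangle is in the bottom-left of the first image and the top-left of the second — shapes on opposite sides of the horizontal midline have swapped in a mirror flip.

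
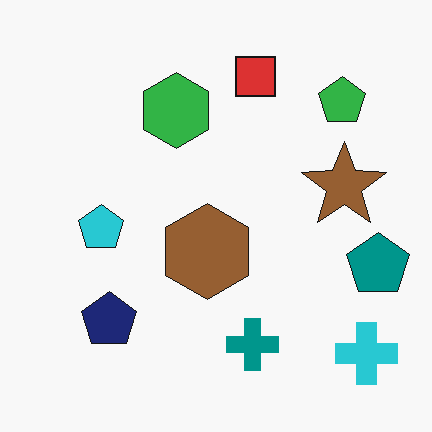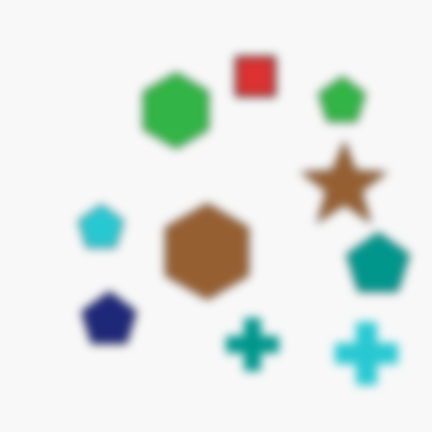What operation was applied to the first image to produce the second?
It was moderately blurred.

Shape edges and outlines are uniformly softened across the whole image.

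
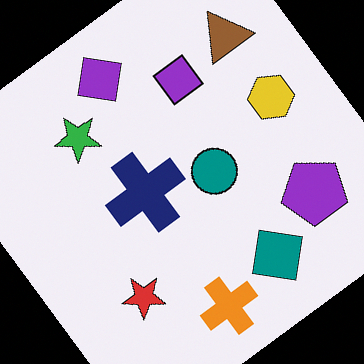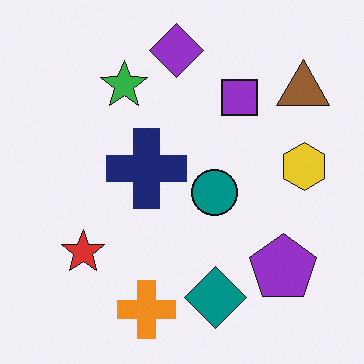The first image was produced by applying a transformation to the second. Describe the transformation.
The transformation is: rotated counter-clockwise by a large amount — several tens of degrees.

Every shape is tilted by the same angle and the image corners show triangular fill wedges — a whole-image rotation by a non-right angle.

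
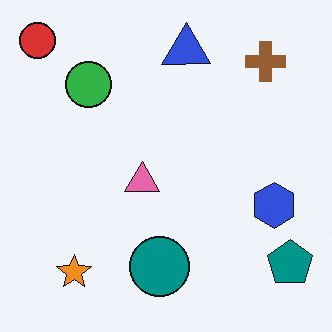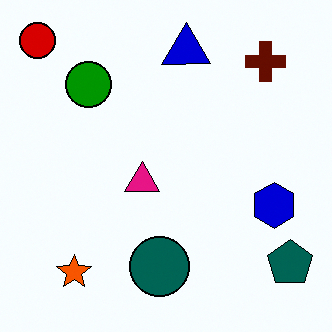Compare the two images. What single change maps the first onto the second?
It was boosted in contrast.

Tones are pushed away from mid-grey across the whole image — a global contrast change.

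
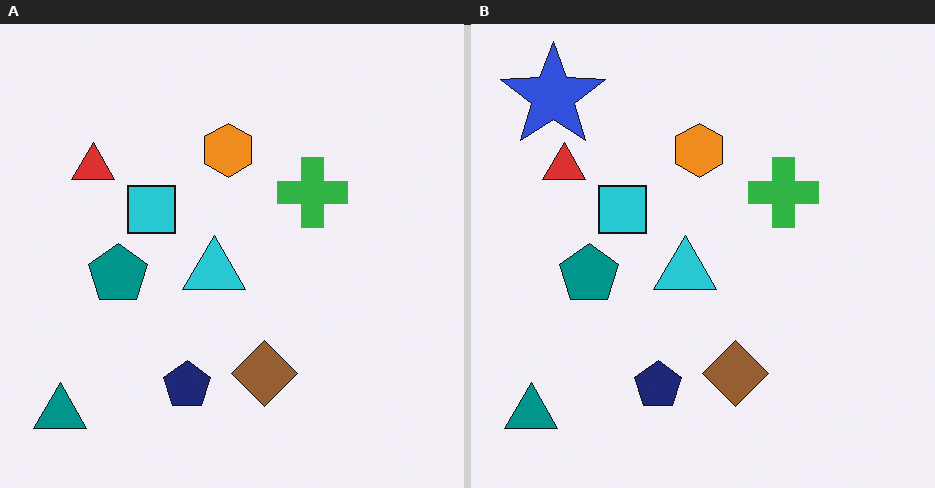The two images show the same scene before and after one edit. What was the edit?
The transformation is: overlaid with an additional blue star.

A blue star appears in the right (B) image that is absent from the left (A).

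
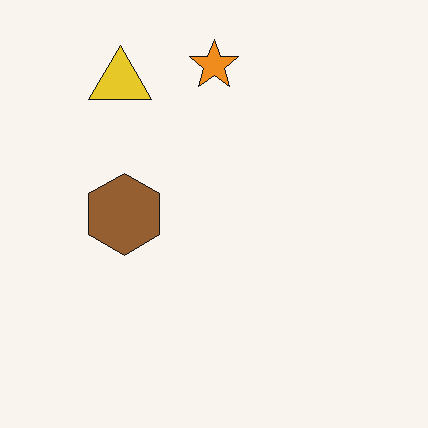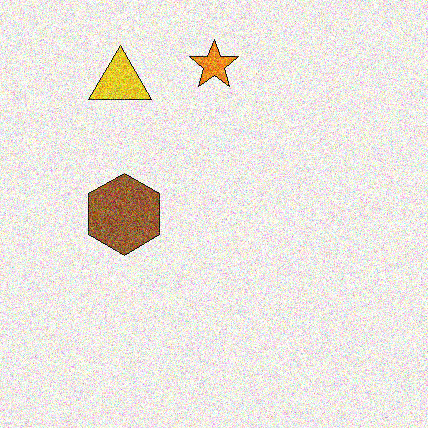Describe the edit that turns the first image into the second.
It was degraded with heavy additive noise.

Random speckle covers the whole image, including the flat background.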